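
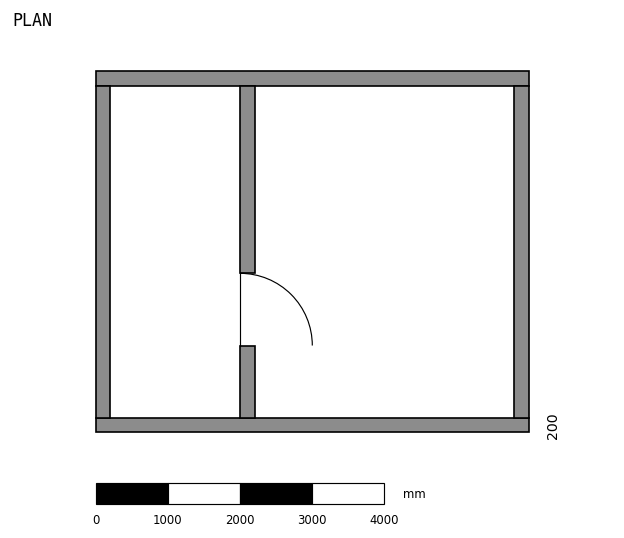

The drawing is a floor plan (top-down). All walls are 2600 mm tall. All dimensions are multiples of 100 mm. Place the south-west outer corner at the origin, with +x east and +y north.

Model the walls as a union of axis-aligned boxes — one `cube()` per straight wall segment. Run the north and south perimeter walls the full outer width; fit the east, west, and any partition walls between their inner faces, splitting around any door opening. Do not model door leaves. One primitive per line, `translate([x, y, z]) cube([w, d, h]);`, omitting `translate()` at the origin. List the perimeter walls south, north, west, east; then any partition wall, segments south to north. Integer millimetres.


cube([6000, 200, 2600]);
translate([0, 4800, 0]) cube([6000, 200, 2600]);
translate([0, 200, 0]) cube([200, 4600, 2600]);
translate([5800, 200, 0]) cube([200, 4600, 2600]);
translate([2000, 200, 0]) cube([200, 1000, 2600]);
translate([2000, 2200, 0]) cube([200, 2600, 2600]);


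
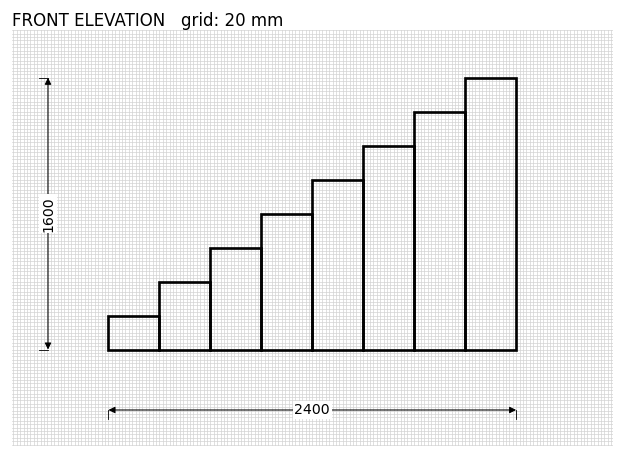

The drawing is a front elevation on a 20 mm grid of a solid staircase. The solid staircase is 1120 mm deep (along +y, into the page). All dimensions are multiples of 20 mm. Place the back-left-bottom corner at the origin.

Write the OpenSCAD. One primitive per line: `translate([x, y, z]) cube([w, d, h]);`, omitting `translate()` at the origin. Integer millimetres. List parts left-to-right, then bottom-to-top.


cube([300, 1120, 200]);
translate([300, 0, 0]) cube([300, 1120, 400]);
translate([600, 0, 0]) cube([300, 1120, 600]);
translate([900, 0, 0]) cube([300, 1120, 800]);
translate([1200, 0, 0]) cube([300, 1120, 1000]);
translate([1500, 0, 0]) cube([300, 1120, 1200]);
translate([1800, 0, 0]) cube([300, 1120, 1400]);
translate([2100, 0, 0]) cube([300, 1120, 1600]);


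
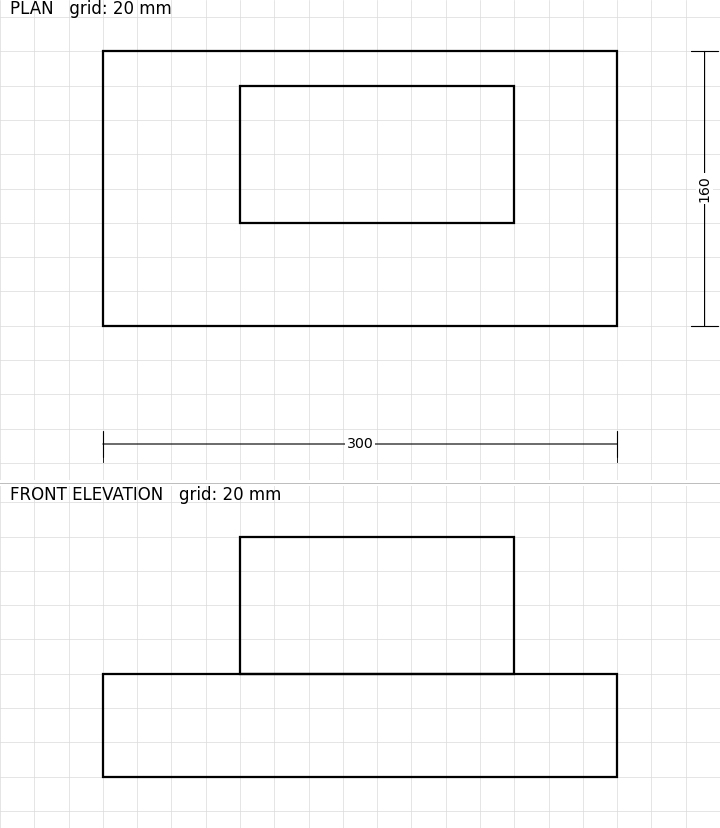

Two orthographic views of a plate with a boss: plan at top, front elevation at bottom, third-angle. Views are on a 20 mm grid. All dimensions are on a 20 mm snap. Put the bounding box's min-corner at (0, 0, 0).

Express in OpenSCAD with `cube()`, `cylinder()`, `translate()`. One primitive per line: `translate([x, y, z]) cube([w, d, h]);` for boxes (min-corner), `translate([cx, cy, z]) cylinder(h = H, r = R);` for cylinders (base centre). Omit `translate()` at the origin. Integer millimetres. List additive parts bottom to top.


cube([300, 160, 60]);
translate([80, 60, 60]) cube([160, 80, 80]);


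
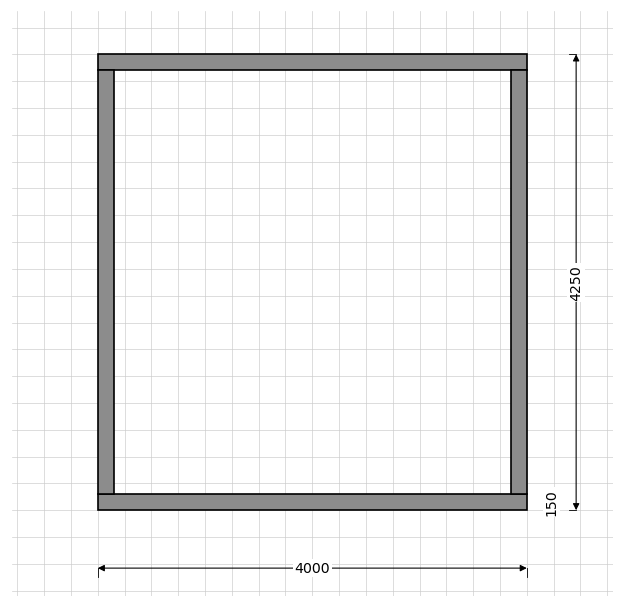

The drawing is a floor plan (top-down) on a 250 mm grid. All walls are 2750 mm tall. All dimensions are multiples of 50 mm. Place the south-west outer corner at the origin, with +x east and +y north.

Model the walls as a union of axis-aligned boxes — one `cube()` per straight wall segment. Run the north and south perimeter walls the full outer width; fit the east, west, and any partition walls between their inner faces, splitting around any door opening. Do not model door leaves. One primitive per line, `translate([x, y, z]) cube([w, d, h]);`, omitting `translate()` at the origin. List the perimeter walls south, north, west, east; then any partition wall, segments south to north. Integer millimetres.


cube([4000, 150, 2750]);
translate([0, 4100, 0]) cube([4000, 150, 2750]);
translate([0, 150, 0]) cube([150, 3950, 2750]);
translate([3850, 150, 0]) cube([150, 3950, 2750]);


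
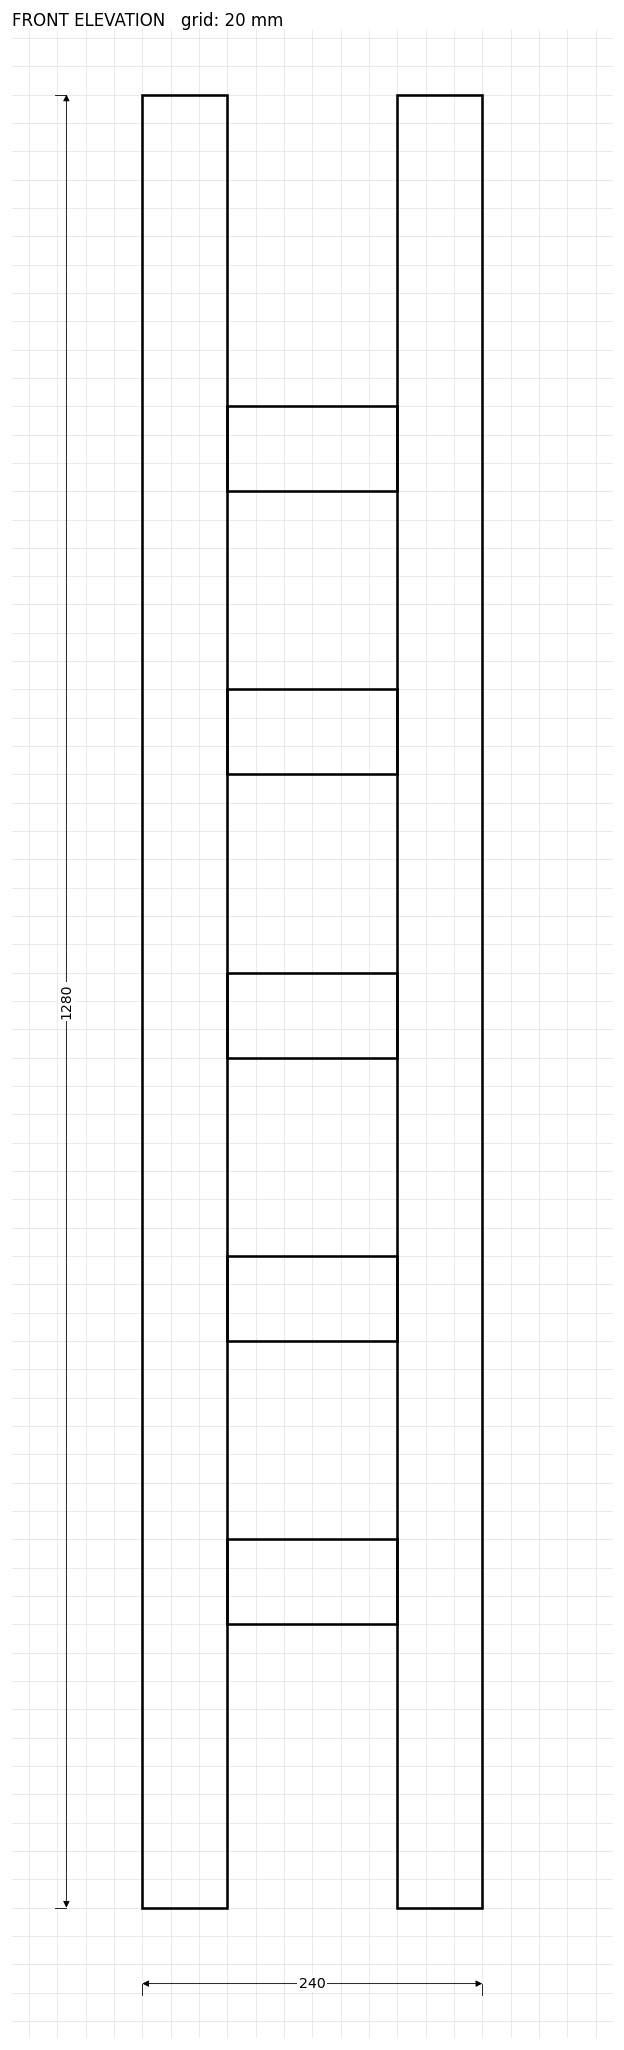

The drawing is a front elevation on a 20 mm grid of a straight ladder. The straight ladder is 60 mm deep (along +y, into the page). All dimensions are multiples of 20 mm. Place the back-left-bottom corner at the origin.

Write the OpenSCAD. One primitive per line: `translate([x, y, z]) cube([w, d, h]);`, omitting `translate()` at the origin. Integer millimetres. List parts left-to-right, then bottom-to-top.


cube([60, 60, 1280]);
translate([60, 0, 200]) cube([120, 60, 60]);
translate([60, 0, 400]) cube([120, 60, 60]);
translate([60, 0, 600]) cube([120, 60, 60]);
translate([60, 0, 800]) cube([120, 60, 60]);
translate([60, 0, 1000]) cube([120, 60, 60]);
translate([180, 0, 0]) cube([60, 60, 1280]);


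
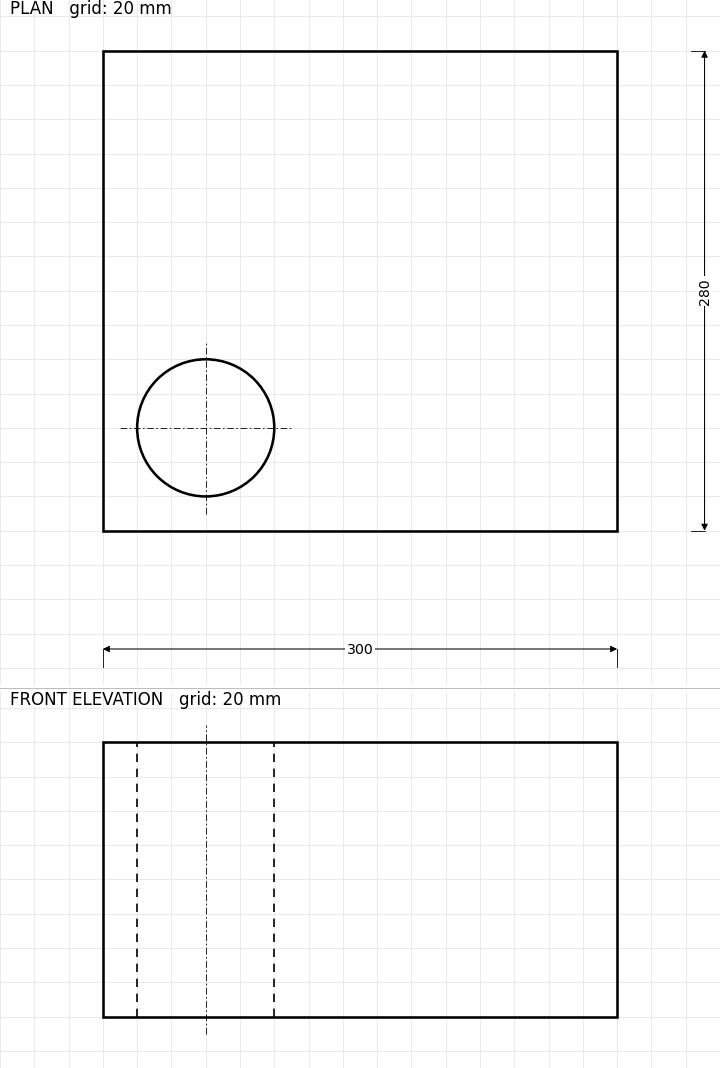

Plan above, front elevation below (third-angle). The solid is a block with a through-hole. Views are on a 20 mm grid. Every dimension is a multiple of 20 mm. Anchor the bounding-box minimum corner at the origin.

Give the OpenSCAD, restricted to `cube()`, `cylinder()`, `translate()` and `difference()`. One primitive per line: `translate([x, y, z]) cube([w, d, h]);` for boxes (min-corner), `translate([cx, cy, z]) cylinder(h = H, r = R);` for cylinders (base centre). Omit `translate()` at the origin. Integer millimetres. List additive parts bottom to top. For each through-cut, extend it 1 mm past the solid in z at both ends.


difference() {
  cube([300, 280, 160]);
  translate([60, 60, -1]) cylinder(h = 162, r = 40);
}


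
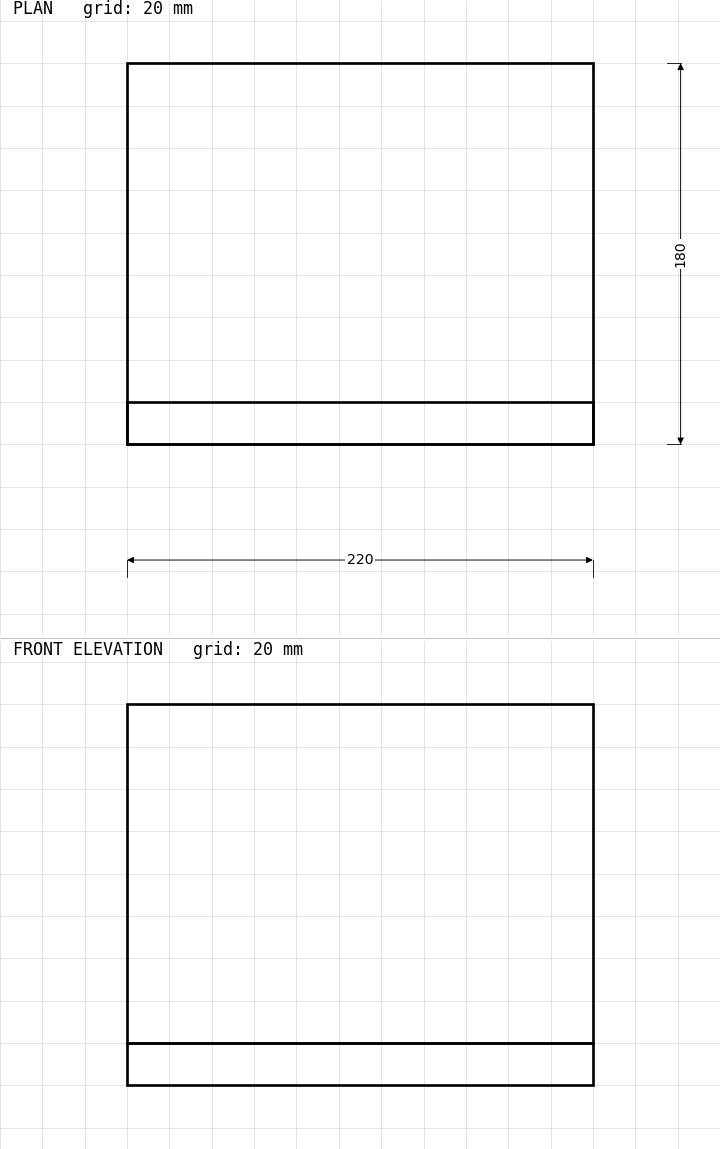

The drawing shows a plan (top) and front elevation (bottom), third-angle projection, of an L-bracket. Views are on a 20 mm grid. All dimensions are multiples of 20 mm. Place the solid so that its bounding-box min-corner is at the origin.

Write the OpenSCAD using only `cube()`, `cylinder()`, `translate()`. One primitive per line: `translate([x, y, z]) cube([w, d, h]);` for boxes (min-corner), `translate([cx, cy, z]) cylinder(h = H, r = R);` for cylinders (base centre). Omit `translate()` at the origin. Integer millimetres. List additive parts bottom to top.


cube([220, 180, 20]);
translate([0, 0, 20]) cube([220, 20, 160]);


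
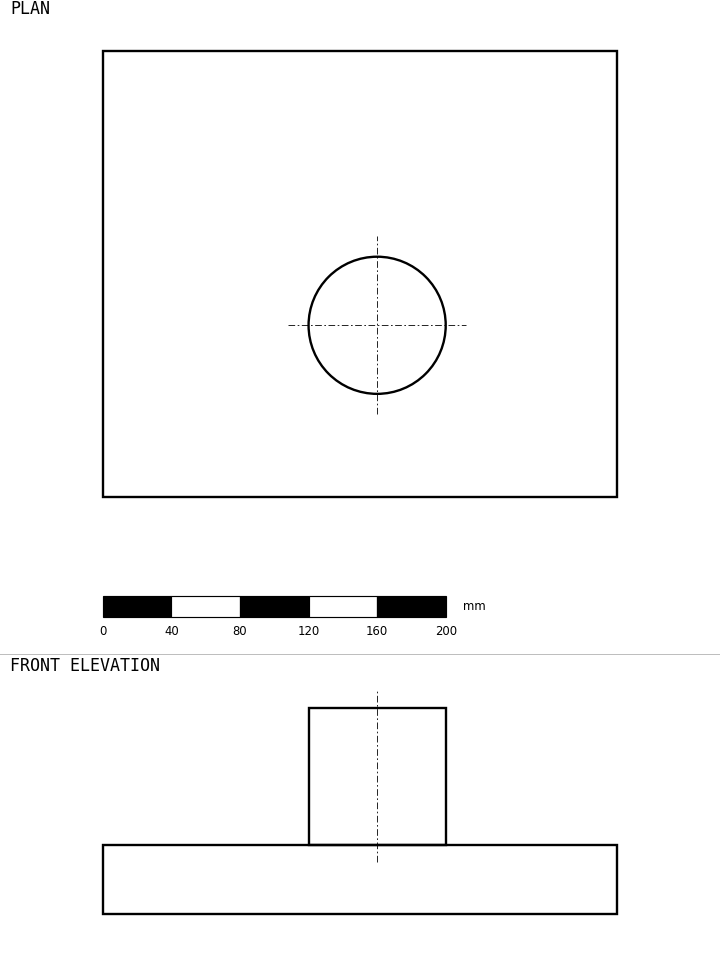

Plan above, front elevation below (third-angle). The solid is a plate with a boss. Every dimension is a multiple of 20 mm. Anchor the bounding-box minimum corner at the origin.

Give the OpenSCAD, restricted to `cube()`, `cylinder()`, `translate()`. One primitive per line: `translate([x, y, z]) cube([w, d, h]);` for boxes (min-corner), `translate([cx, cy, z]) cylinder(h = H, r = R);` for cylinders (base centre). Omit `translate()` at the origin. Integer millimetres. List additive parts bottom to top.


cube([300, 260, 40]);
translate([160, 100, 40]) cylinder(h = 80, r = 40);


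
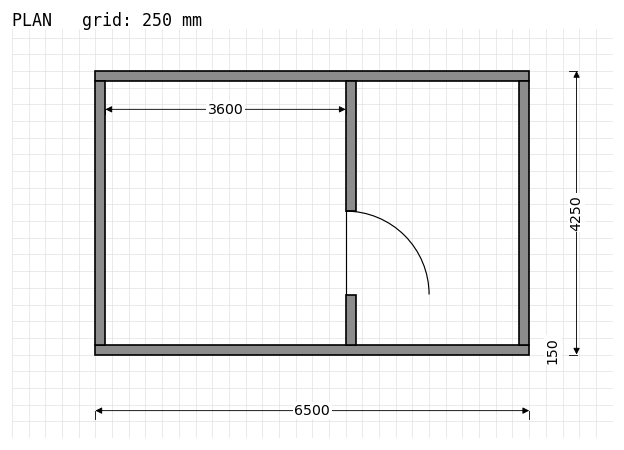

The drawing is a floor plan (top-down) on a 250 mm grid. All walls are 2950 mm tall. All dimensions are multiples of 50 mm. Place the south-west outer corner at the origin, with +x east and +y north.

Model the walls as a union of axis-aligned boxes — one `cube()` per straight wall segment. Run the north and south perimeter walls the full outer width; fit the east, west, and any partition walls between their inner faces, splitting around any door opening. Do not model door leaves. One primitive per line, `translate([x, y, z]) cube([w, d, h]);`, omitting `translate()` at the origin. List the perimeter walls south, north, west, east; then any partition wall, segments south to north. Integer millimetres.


cube([6500, 150, 2950]);
translate([0, 4100, 0]) cube([6500, 150, 2950]);
translate([0, 150, 0]) cube([150, 3950, 2950]);
translate([6350, 150, 0]) cube([150, 3950, 2950]);
translate([3750, 150, 0]) cube([150, 750, 2950]);
translate([3750, 2150, 0]) cube([150, 1950, 2950]);


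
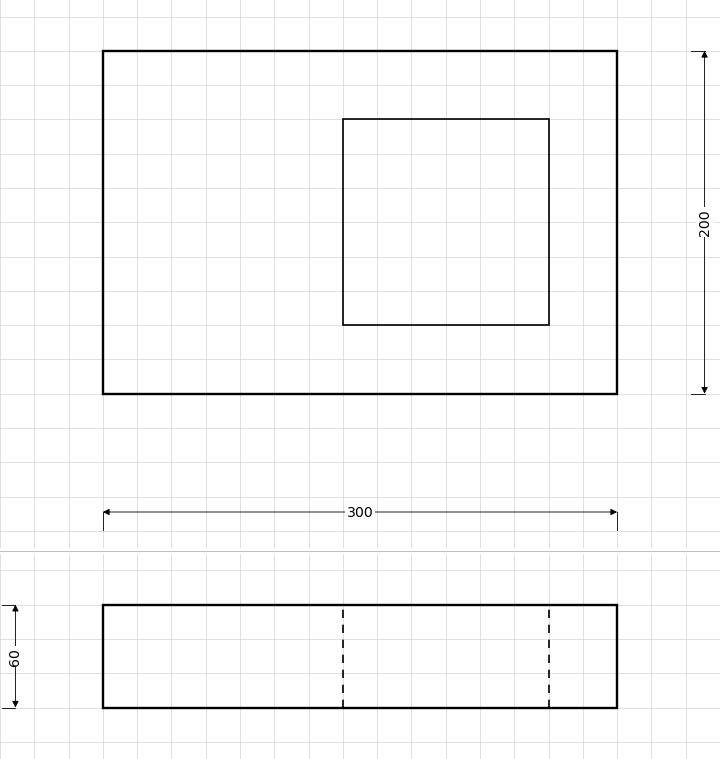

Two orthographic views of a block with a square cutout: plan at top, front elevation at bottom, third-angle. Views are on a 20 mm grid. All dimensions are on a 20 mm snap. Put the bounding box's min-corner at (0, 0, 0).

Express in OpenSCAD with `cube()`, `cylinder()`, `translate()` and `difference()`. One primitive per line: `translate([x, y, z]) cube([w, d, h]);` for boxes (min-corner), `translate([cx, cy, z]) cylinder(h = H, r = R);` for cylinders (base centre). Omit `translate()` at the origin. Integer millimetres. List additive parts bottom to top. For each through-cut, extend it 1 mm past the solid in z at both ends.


difference() {
  cube([300, 200, 60]);
  translate([140, 40, -1]) cube([120, 120, 62]);
}


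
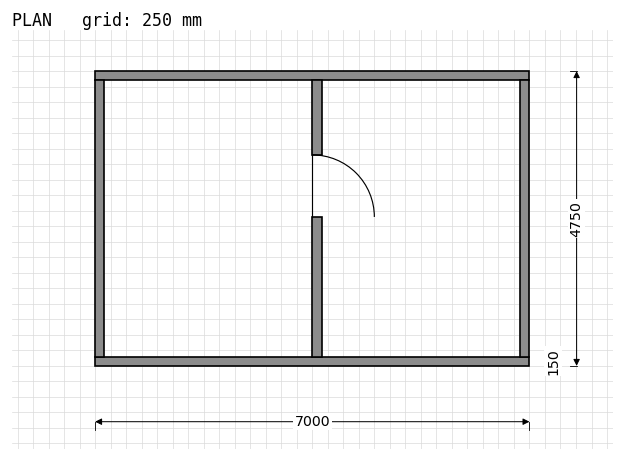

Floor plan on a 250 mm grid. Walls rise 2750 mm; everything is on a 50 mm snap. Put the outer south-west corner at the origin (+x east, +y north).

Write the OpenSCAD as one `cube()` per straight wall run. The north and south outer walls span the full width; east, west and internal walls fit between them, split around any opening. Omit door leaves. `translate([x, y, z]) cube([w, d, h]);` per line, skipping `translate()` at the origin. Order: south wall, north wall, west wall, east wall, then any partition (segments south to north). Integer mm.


cube([7000, 150, 2750]);
translate([0, 4600, 0]) cube([7000, 150, 2750]);
translate([0, 150, 0]) cube([150, 4450, 2750]);
translate([6850, 150, 0]) cube([150, 4450, 2750]);
translate([3500, 150, 0]) cube([150, 2250, 2750]);
translate([3500, 3400, 0]) cube([150, 1200, 2750]);


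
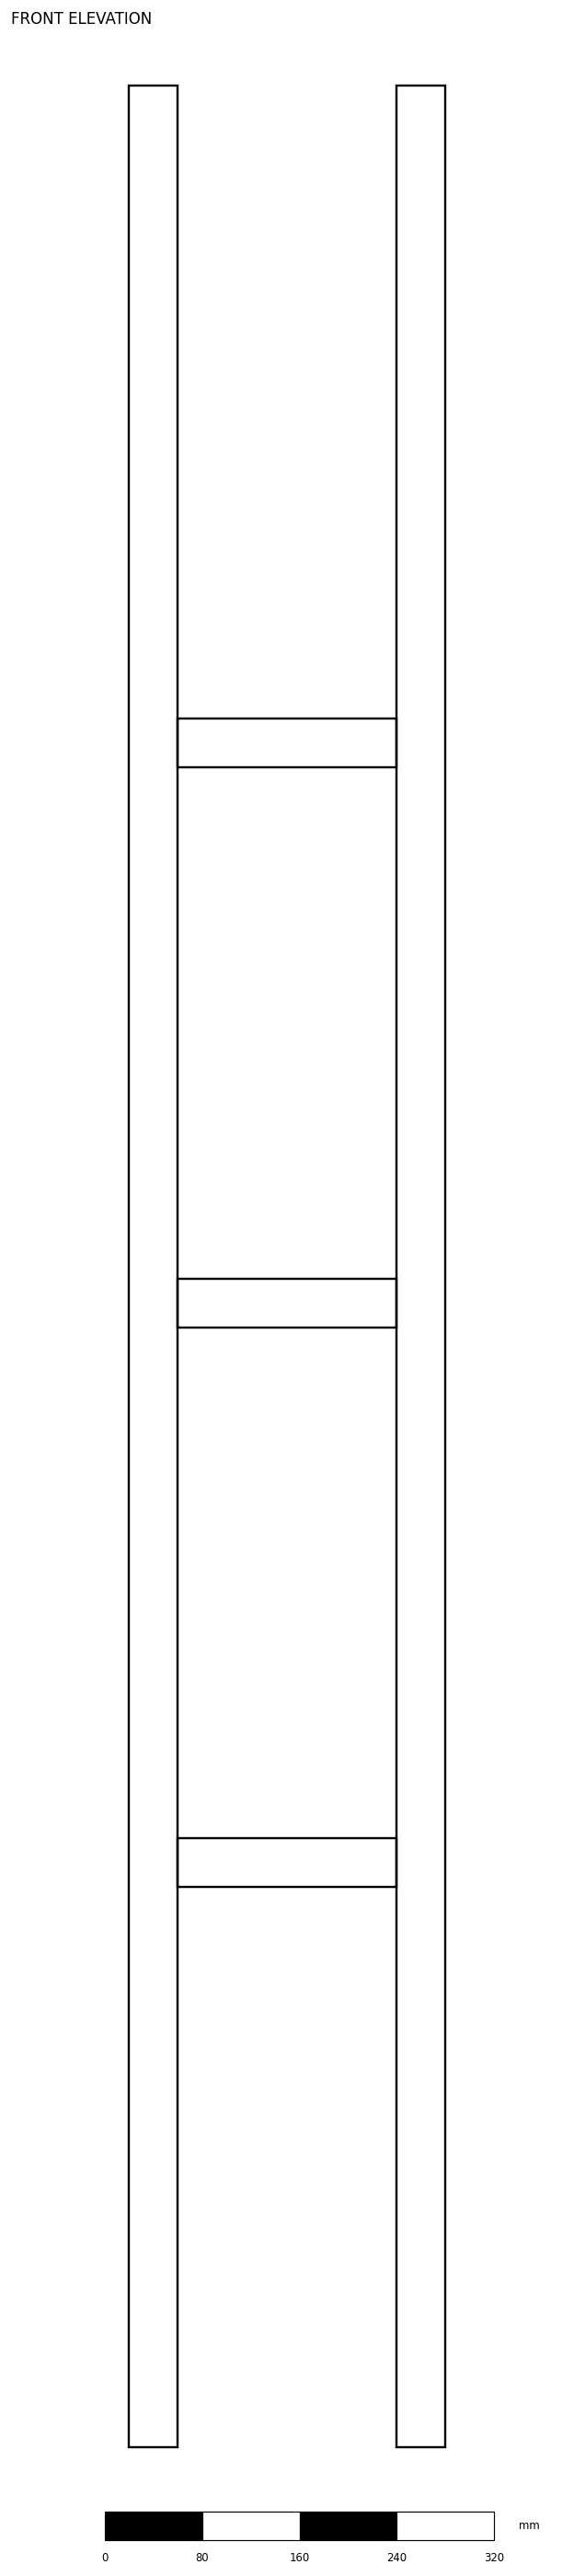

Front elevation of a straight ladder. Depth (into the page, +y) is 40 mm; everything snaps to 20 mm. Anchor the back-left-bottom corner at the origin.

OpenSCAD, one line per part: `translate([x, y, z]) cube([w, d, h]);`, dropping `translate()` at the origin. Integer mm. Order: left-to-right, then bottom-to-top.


cube([40, 40, 1940]);
translate([40, 0, 460]) cube([180, 40, 40]);
translate([40, 0, 920]) cube([180, 40, 40]);
translate([40, 0, 1380]) cube([180, 40, 40]);
translate([220, 0, 0]) cube([40, 40, 1940]);


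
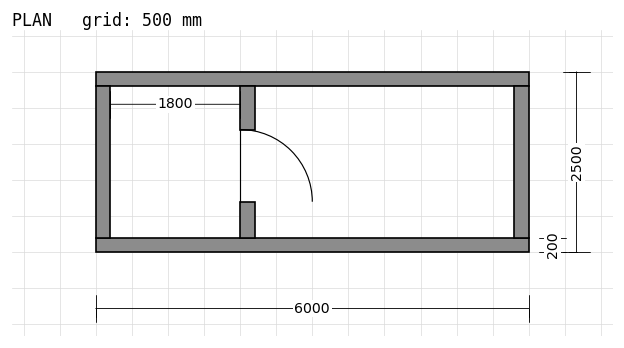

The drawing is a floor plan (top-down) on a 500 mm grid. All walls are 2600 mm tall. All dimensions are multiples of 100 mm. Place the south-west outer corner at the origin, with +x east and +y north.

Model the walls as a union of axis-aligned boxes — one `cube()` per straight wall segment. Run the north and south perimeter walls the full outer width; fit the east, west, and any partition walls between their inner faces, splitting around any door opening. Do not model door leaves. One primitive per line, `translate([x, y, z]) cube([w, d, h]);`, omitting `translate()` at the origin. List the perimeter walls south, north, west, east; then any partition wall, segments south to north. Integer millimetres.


cube([6000, 200, 2600]);
translate([0, 2300, 0]) cube([6000, 200, 2600]);
translate([0, 200, 0]) cube([200, 2100, 2600]);
translate([5800, 200, 0]) cube([200, 2100, 2600]);
translate([2000, 200, 0]) cube([200, 500, 2600]);
translate([2000, 1700, 0]) cube([200, 600, 2600]);


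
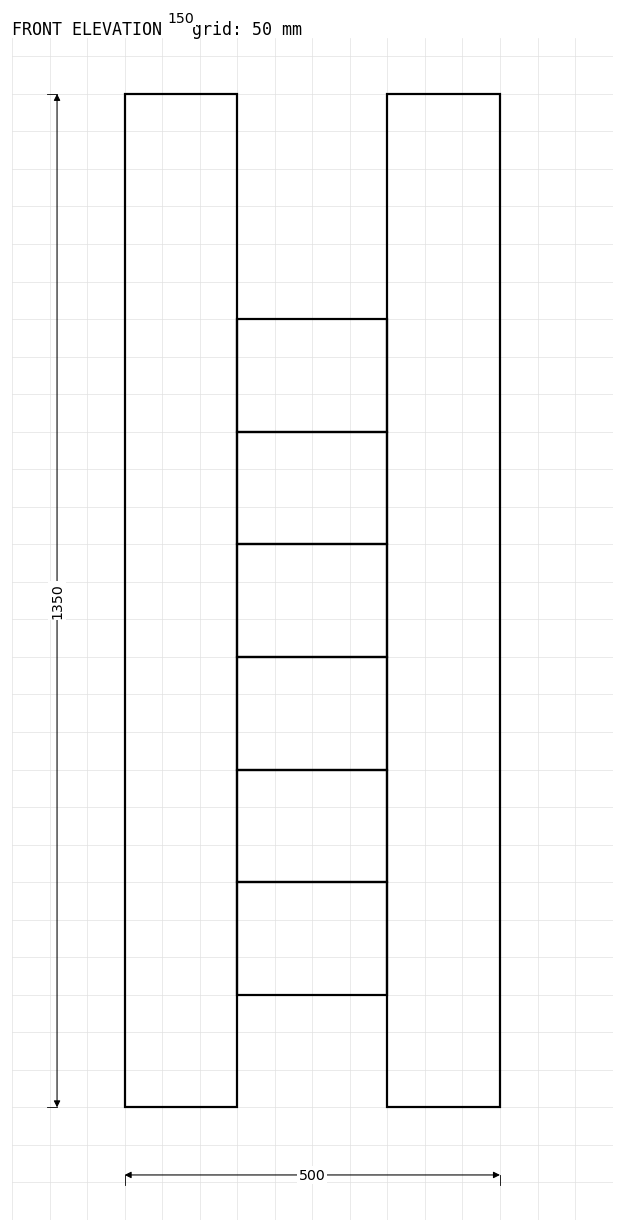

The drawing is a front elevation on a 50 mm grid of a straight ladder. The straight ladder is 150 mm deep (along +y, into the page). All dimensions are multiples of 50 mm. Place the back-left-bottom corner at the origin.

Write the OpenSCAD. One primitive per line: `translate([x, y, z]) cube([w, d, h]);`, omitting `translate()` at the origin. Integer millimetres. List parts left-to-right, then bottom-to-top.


cube([150, 150, 1350]);
translate([150, 0, 150]) cube([200, 150, 150]);
translate([150, 0, 300]) cube([200, 150, 150]);
translate([150, 0, 450]) cube([200, 150, 150]);
translate([150, 0, 600]) cube([200, 150, 150]);
translate([150, 0, 750]) cube([200, 150, 150]);
translate([150, 0, 900]) cube([200, 150, 150]);
translate([350, 0, 0]) cube([150, 150, 1350]);


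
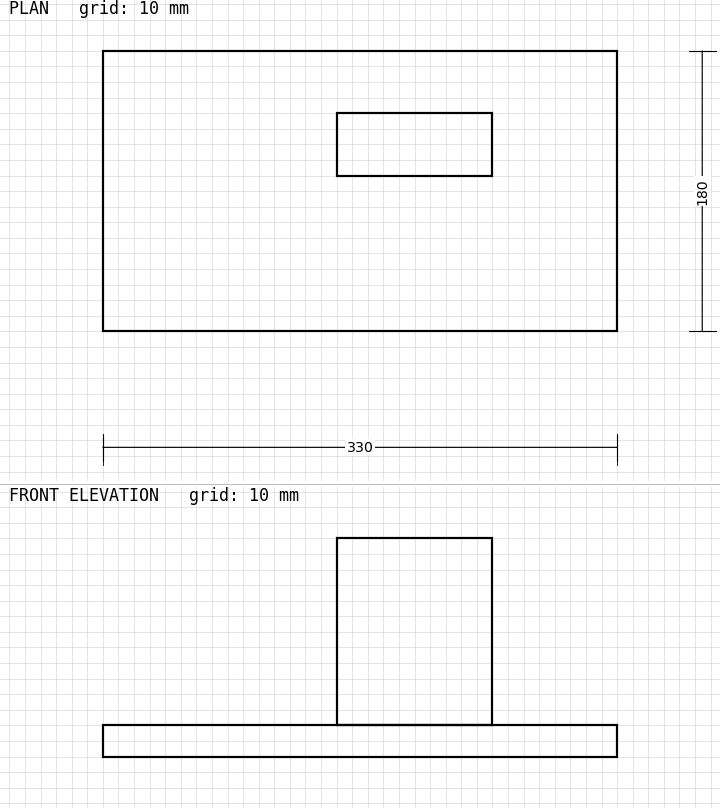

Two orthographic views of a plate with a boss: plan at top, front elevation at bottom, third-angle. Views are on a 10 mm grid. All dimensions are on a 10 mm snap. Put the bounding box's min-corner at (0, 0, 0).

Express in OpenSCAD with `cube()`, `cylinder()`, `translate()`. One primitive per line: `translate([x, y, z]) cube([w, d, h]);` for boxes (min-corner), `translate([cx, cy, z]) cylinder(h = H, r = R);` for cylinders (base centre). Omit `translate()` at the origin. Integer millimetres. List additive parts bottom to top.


cube([330, 180, 20]);
translate([150, 100, 20]) cube([100, 40, 120]);


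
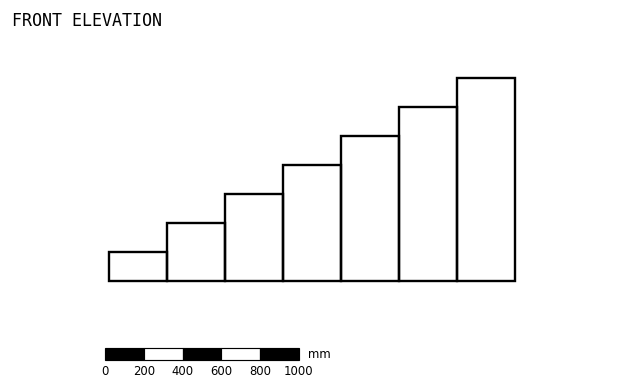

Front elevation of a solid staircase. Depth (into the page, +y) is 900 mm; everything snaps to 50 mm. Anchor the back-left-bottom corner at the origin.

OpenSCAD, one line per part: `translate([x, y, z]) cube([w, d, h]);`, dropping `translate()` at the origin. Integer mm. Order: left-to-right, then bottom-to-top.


cube([300, 900, 150]);
translate([300, 0, 0]) cube([300, 900, 300]);
translate([600, 0, 0]) cube([300, 900, 450]);
translate([900, 0, 0]) cube([300, 900, 600]);
translate([1200, 0, 0]) cube([300, 900, 750]);
translate([1500, 0, 0]) cube([300, 900, 900]);
translate([1800, 0, 0]) cube([300, 900, 1050]);


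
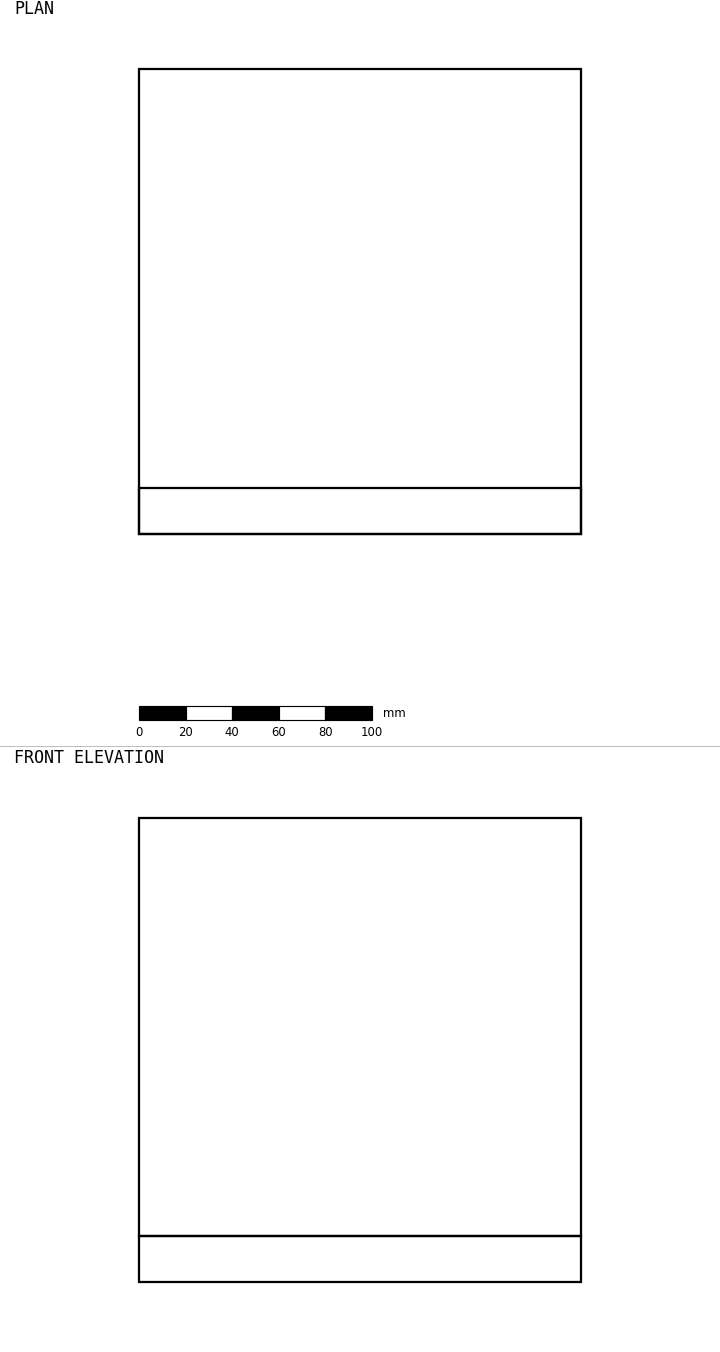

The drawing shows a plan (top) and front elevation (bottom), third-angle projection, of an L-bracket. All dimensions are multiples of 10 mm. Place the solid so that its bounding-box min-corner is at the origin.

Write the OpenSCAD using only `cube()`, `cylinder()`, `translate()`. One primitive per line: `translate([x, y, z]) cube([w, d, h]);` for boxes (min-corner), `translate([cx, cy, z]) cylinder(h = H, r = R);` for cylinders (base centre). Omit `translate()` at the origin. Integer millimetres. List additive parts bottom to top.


cube([190, 200, 20]);
translate([0, 0, 20]) cube([190, 20, 180]);


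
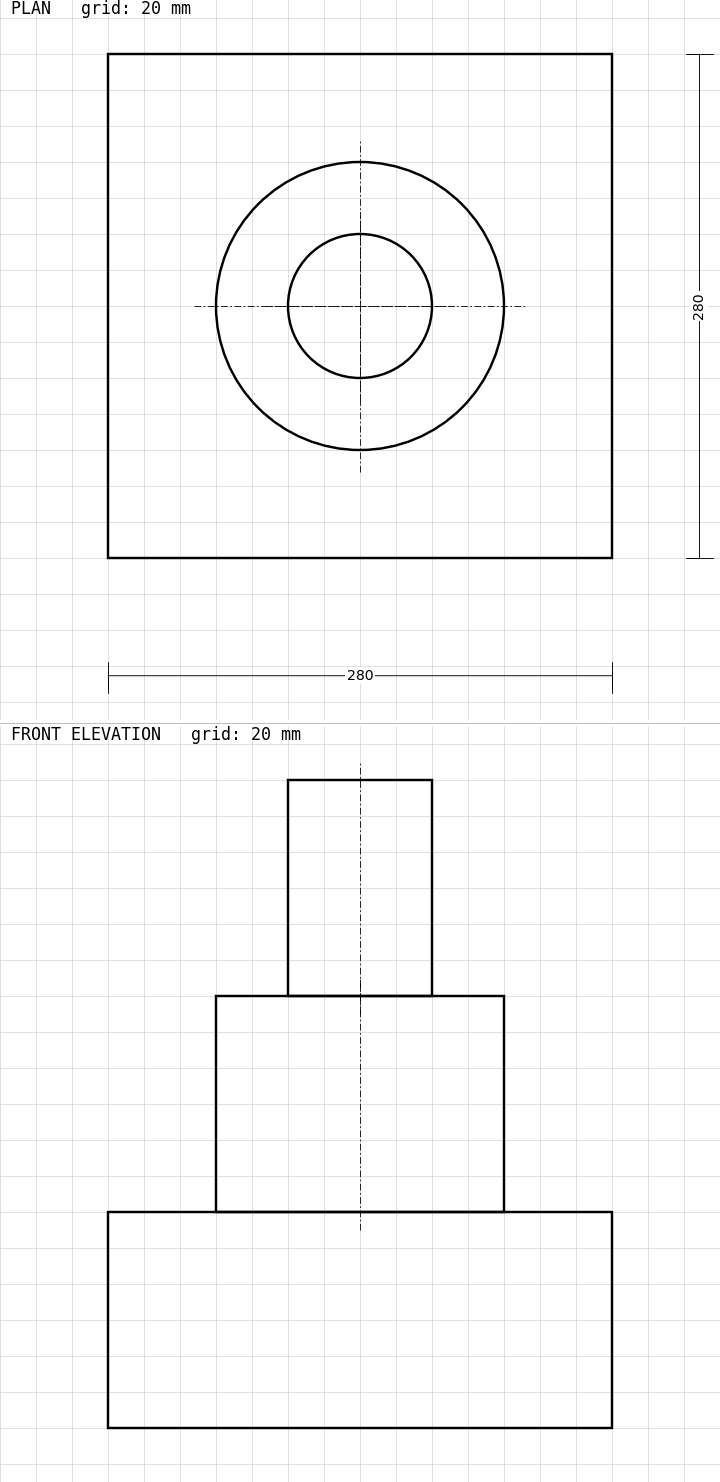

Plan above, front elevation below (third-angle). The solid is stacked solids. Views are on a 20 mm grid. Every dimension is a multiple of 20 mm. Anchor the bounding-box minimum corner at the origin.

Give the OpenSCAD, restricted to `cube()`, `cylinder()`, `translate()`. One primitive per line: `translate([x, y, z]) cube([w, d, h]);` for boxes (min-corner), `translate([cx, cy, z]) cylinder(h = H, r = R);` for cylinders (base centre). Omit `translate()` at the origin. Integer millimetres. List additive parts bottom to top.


cube([280, 280, 120]);
translate([140, 140, 120]) cylinder(h = 120, r = 80);
translate([140, 140, 240]) cylinder(h = 120, r = 40);


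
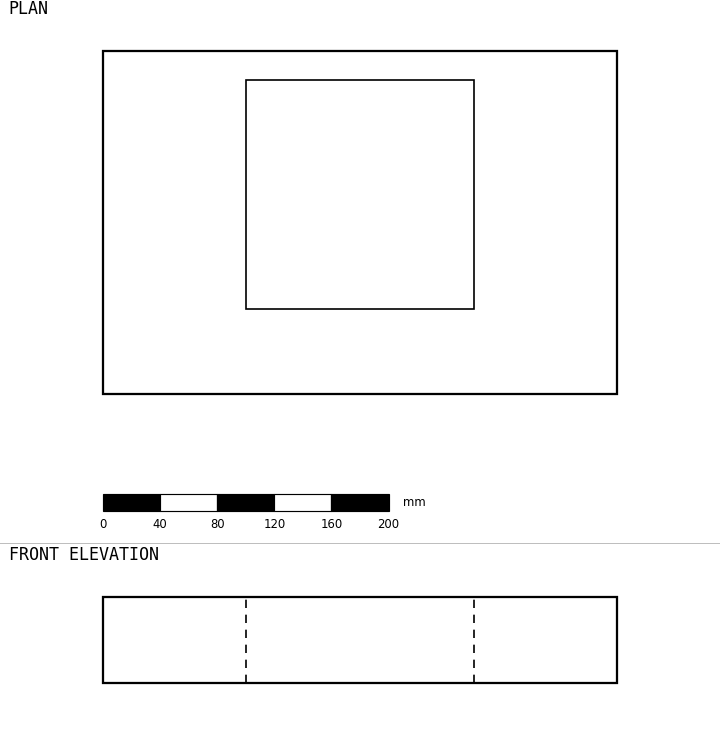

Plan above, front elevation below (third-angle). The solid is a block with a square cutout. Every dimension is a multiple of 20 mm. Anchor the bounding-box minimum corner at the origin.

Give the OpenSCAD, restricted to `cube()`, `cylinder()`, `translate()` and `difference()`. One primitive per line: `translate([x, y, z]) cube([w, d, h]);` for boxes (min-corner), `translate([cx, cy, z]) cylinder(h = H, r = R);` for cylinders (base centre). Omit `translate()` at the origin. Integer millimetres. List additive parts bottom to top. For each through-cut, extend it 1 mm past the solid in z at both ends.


difference() {
  cube([360, 240, 60]);
  translate([100, 60, -1]) cube([160, 160, 62]);
}


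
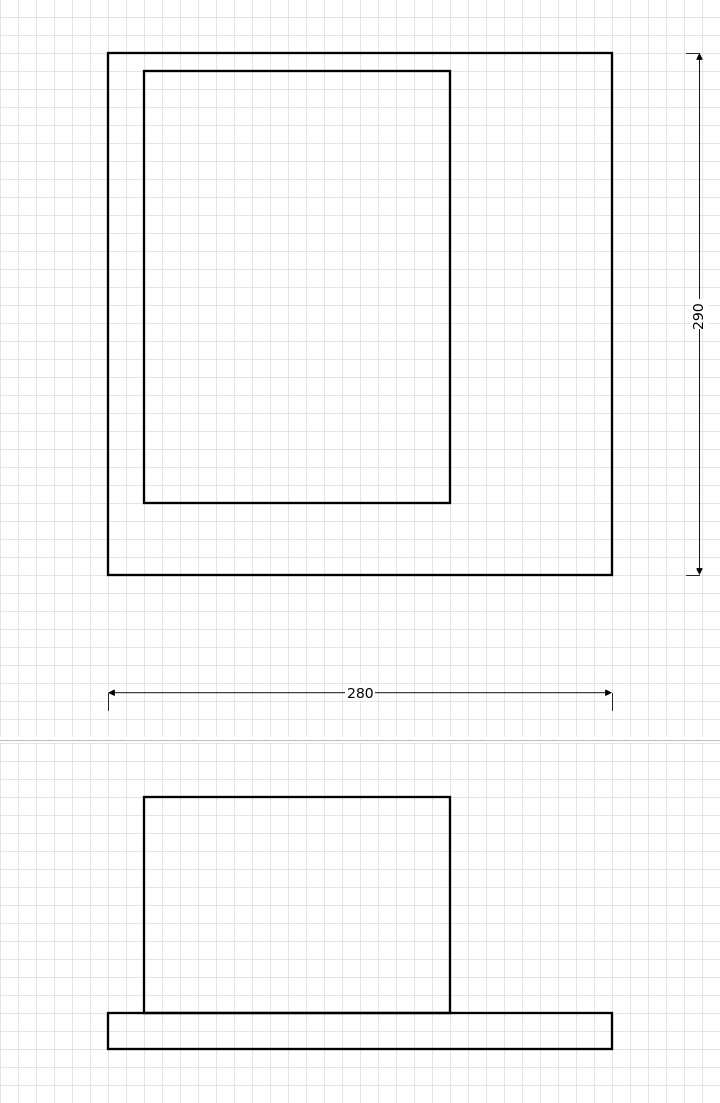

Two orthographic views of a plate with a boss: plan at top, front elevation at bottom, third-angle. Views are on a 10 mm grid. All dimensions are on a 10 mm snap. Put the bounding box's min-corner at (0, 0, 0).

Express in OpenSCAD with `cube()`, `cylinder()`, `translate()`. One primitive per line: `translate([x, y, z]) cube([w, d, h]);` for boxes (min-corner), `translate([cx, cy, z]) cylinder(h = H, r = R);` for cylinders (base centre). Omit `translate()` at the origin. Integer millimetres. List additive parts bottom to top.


cube([280, 290, 20]);
translate([20, 40, 20]) cube([170, 240, 120]);


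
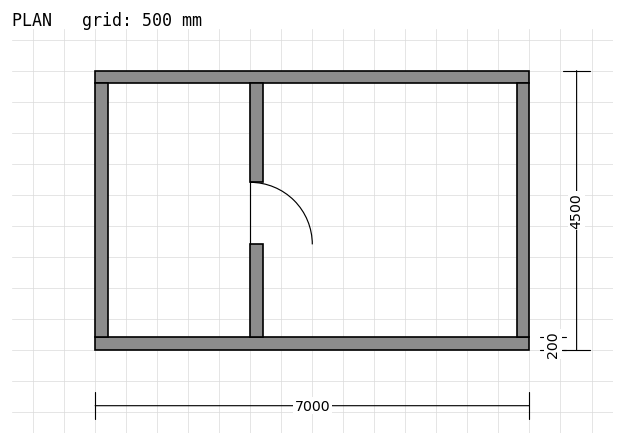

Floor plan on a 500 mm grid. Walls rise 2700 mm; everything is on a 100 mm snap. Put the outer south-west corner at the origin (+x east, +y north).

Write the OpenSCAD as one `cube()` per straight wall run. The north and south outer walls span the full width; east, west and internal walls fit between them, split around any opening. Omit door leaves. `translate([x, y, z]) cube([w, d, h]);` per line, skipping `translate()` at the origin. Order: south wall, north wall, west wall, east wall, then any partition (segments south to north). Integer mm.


cube([7000, 200, 2700]);
translate([0, 4300, 0]) cube([7000, 200, 2700]);
translate([0, 200, 0]) cube([200, 4100, 2700]);
translate([6800, 200, 0]) cube([200, 4100, 2700]);
translate([2500, 200, 0]) cube([200, 1500, 2700]);
translate([2500, 2700, 0]) cube([200, 1600, 2700]);


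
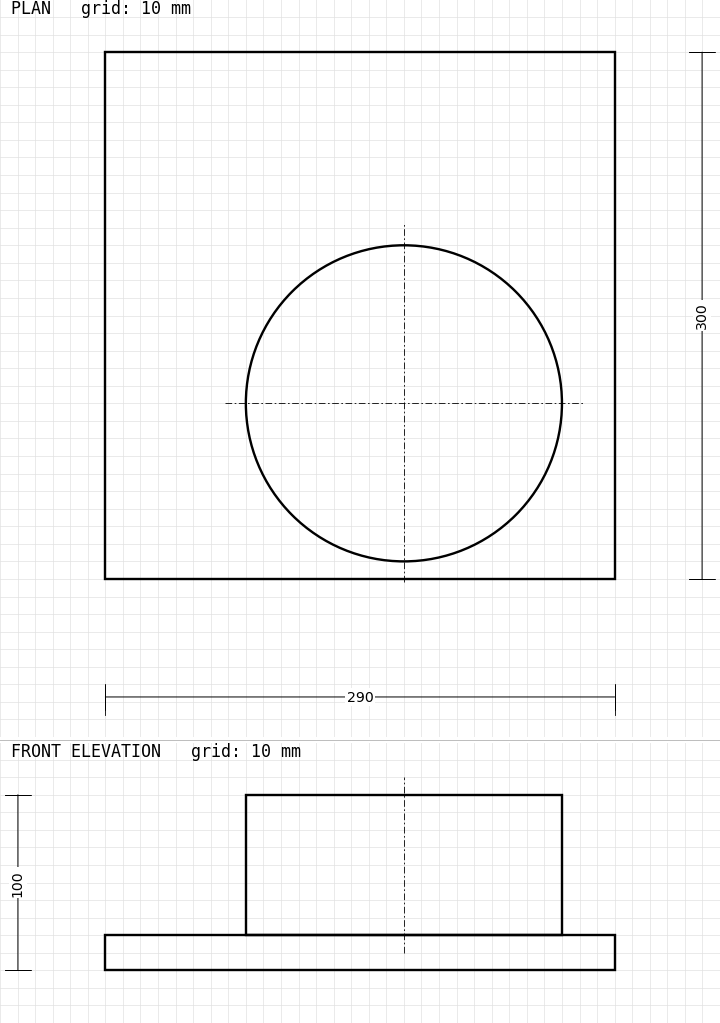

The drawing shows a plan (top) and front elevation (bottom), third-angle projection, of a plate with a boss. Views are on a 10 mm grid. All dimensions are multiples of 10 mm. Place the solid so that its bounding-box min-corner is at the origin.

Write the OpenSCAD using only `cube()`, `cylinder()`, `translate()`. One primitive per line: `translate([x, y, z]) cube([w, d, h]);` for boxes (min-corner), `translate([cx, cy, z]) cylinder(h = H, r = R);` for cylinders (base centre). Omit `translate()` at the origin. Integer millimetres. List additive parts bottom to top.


cube([290, 300, 20]);
translate([170, 100, 20]) cylinder(h = 80, r = 90);


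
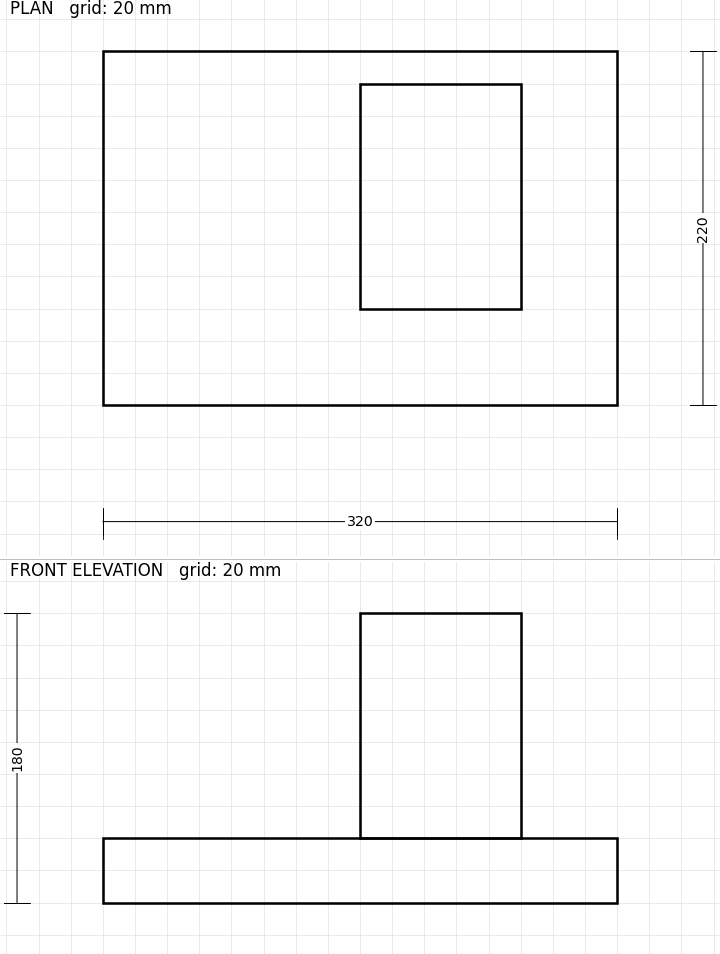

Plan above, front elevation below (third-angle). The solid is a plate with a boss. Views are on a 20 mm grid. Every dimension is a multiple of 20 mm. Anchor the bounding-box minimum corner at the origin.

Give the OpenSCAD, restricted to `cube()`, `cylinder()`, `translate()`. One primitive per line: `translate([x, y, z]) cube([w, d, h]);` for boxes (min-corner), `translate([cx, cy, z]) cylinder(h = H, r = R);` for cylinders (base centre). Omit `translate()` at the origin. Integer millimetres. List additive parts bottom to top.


cube([320, 220, 40]);
translate([160, 60, 40]) cube([100, 140, 140]);


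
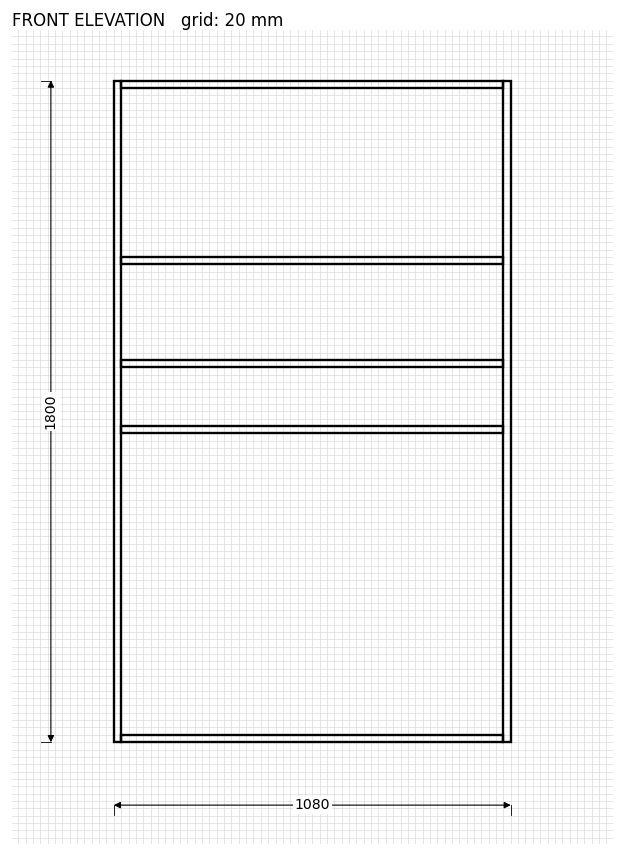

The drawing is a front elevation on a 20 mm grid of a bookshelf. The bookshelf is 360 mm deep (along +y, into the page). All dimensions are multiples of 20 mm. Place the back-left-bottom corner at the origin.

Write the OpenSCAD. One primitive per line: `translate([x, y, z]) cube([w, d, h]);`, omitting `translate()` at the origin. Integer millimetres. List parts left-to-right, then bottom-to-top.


cube([20, 360, 1800]);
translate([20, 0, 0]) cube([1040, 360, 20]);
translate([20, 0, 840]) cube([1040, 360, 20]);
translate([20, 0, 1020]) cube([1040, 360, 20]);
translate([20, 0, 1300]) cube([1040, 360, 20]);
translate([20, 0, 1780]) cube([1040, 360, 20]);
translate([1060, 0, 0]) cube([20, 360, 1800]);


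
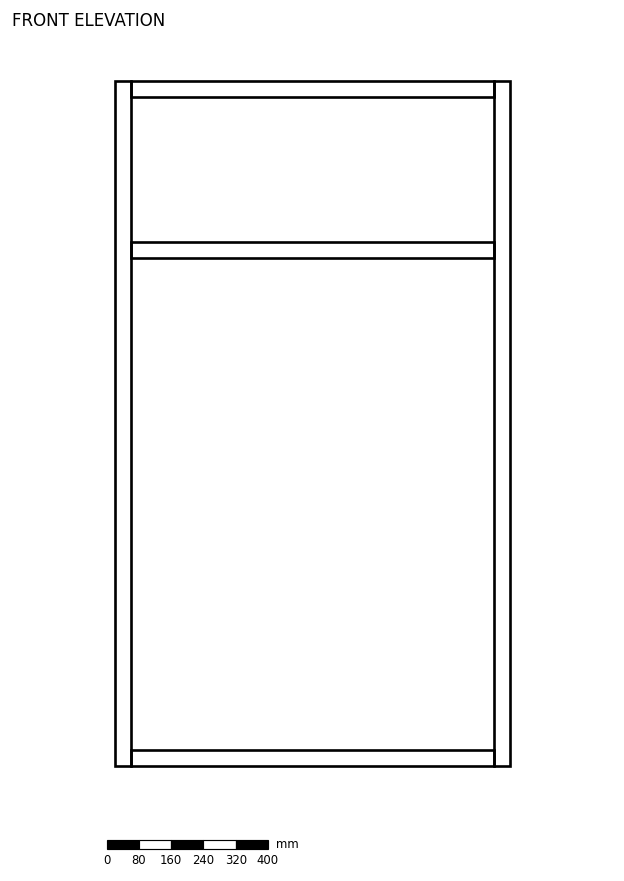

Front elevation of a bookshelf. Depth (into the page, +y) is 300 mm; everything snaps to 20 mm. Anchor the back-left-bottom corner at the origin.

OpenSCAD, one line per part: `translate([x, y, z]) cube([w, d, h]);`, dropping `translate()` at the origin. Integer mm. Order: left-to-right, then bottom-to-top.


cube([40, 300, 1700]);
translate([40, 0, 0]) cube([900, 300, 40]);
translate([40, 0, 1260]) cube([900, 300, 40]);
translate([40, 0, 1660]) cube([900, 300, 40]);
translate([940, 0, 0]) cube([40, 300, 1700]);


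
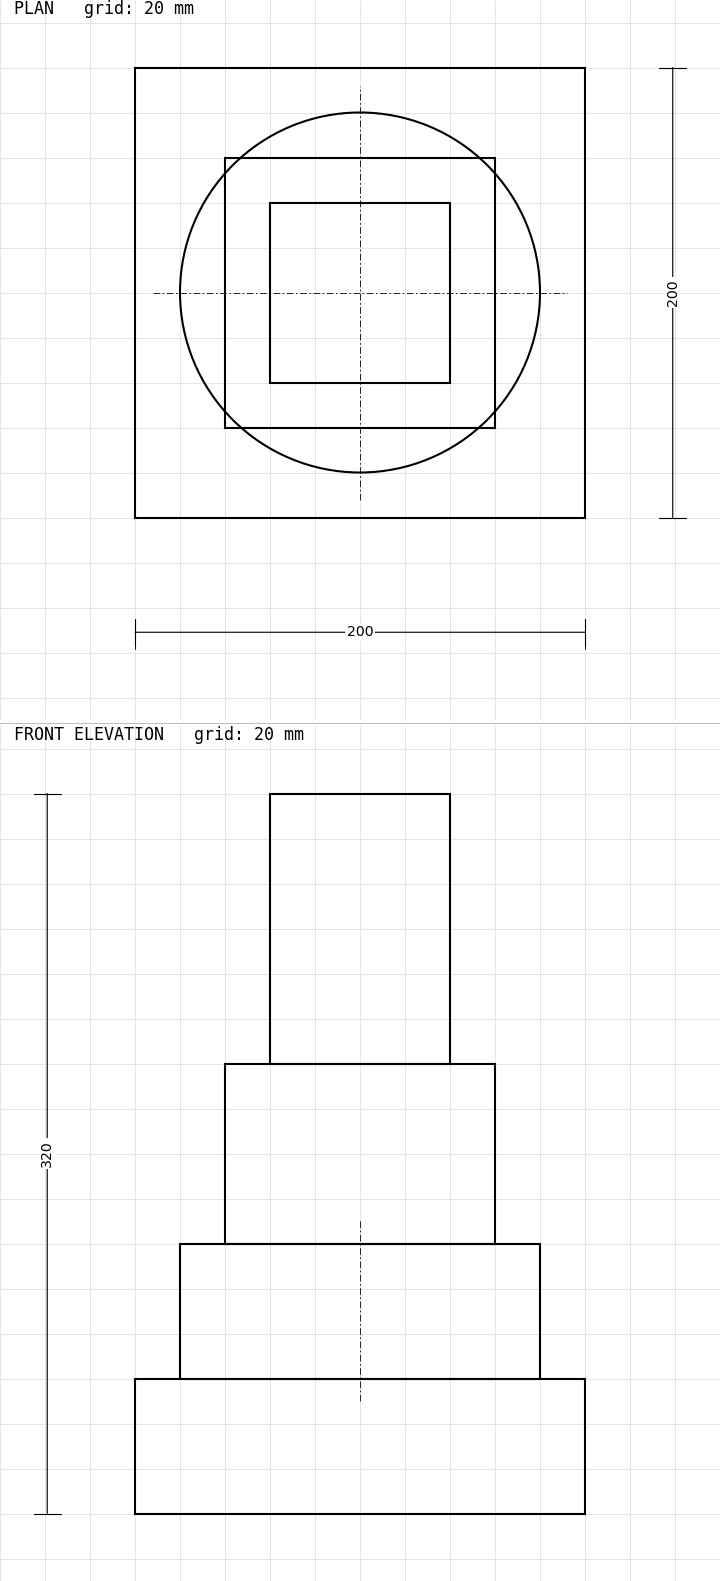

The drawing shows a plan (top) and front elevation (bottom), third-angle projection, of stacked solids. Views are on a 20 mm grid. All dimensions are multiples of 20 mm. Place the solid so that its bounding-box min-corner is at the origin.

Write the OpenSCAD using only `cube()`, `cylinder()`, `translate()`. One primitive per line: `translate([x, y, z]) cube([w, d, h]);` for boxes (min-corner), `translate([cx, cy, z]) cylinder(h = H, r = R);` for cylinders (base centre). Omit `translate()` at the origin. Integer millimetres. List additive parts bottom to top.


cube([200, 200, 60]);
translate([100, 100, 60]) cylinder(h = 60, r = 80);
translate([40, 40, 120]) cube([120, 120, 80]);
translate([60, 60, 200]) cube([80, 80, 120]);


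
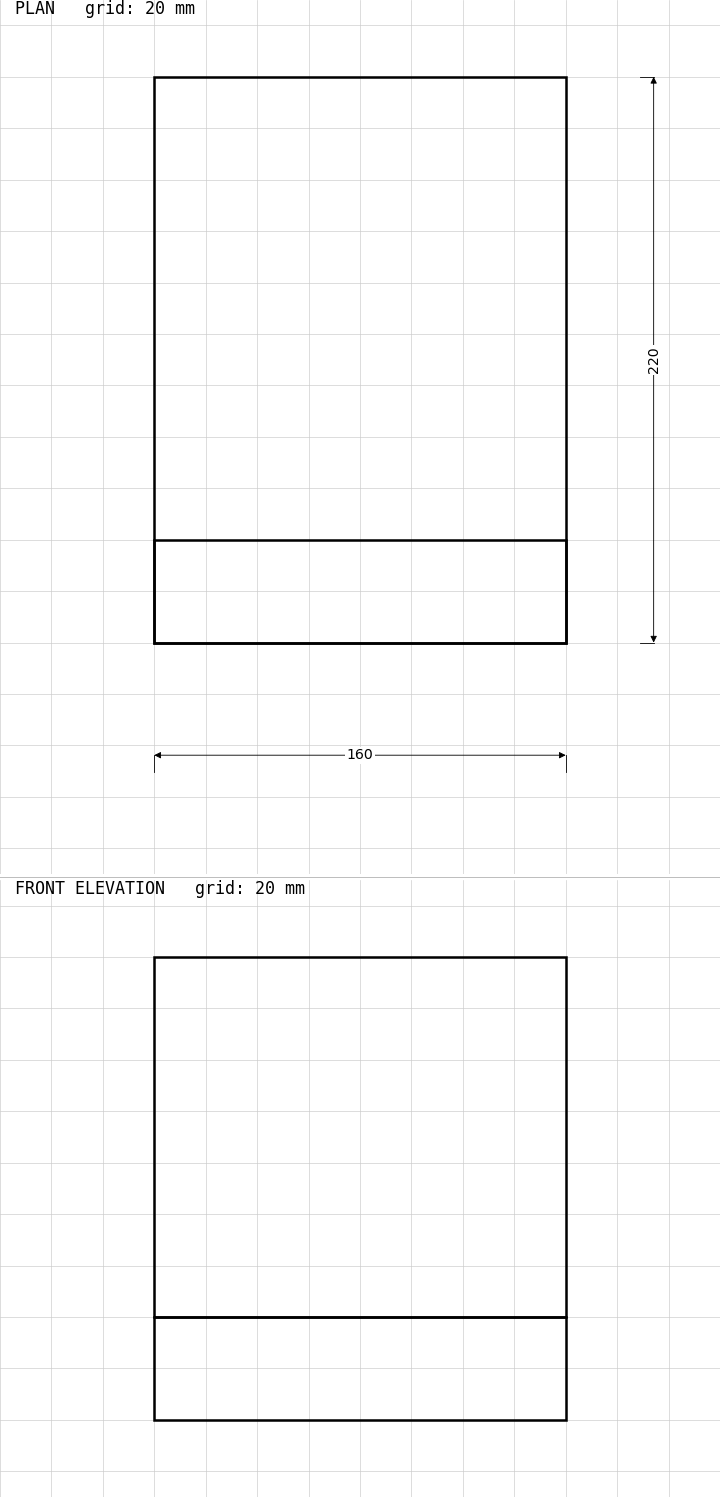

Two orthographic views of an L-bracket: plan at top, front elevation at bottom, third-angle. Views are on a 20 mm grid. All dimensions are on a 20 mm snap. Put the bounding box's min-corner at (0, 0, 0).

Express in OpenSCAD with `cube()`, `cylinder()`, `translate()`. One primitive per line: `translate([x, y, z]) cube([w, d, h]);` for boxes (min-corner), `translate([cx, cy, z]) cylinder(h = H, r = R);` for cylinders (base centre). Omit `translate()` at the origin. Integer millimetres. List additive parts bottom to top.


cube([160, 220, 40]);
translate([0, 0, 40]) cube([160, 40, 140]);


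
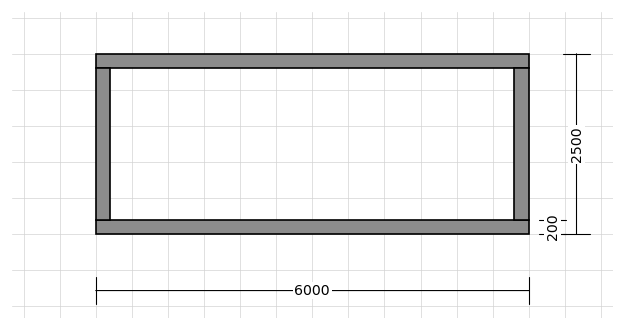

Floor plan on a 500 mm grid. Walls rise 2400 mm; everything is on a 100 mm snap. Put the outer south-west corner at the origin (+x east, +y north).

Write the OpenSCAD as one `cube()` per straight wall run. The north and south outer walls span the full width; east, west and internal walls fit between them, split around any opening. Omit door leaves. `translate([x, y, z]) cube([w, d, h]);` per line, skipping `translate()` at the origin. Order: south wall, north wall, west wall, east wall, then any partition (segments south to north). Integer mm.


cube([6000, 200, 2400]);
translate([0, 2300, 0]) cube([6000, 200, 2400]);
translate([0, 200, 0]) cube([200, 2100, 2400]);
translate([5800, 200, 0]) cube([200, 2100, 2400]);


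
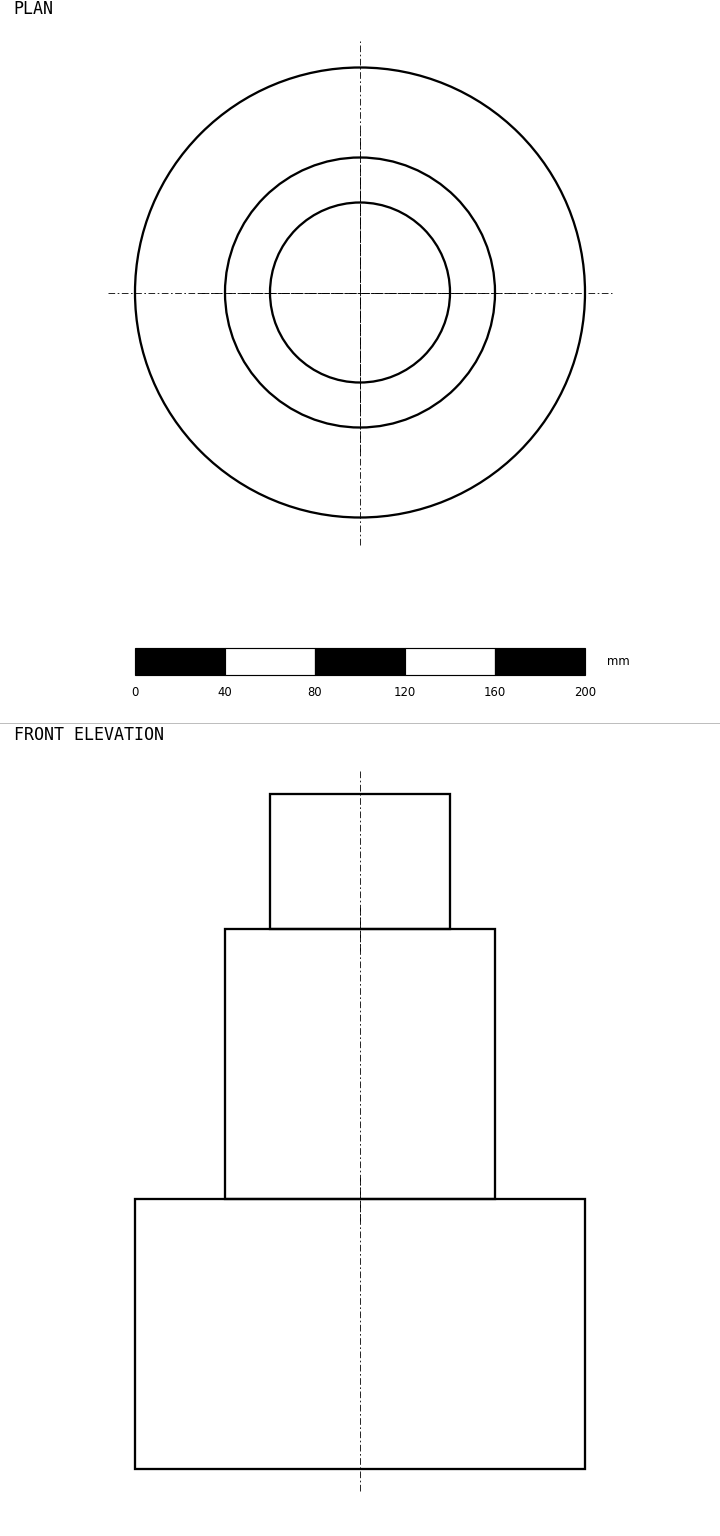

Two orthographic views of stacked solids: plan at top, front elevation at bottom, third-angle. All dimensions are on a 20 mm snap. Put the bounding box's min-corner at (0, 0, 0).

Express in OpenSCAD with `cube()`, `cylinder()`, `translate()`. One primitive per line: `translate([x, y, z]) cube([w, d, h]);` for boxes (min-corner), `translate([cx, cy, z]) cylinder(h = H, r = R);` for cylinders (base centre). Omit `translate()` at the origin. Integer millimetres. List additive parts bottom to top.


translate([100, 100, 0]) cylinder(h = 120, r = 100);
translate([100, 100, 120]) cylinder(h = 120, r = 60);
translate([100, 100, 240]) cylinder(h = 60, r = 40);


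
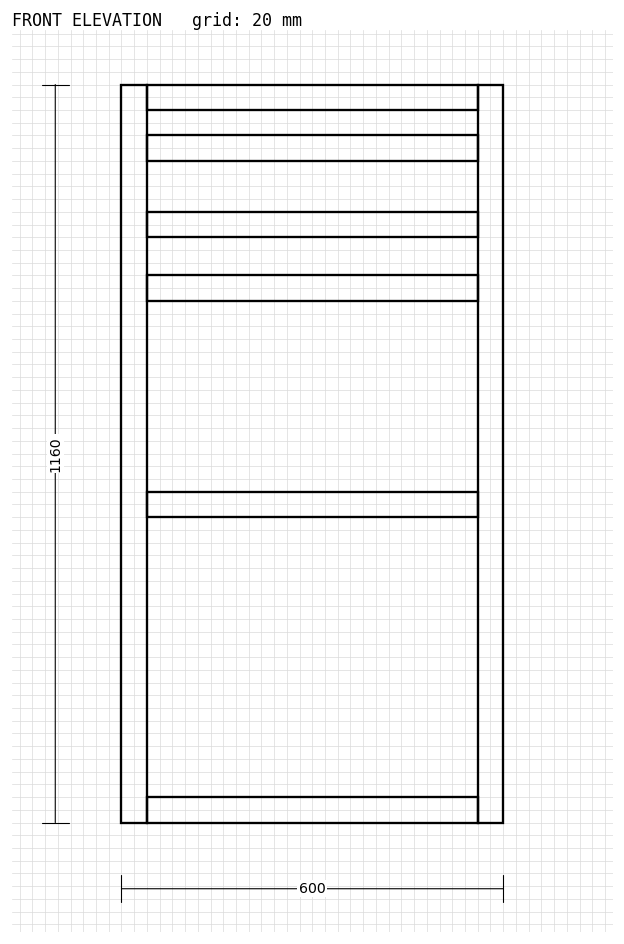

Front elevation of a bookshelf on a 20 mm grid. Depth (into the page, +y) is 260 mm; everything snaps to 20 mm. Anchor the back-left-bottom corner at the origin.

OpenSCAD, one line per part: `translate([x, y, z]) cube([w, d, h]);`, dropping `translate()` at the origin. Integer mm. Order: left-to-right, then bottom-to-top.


cube([40, 260, 1160]);
translate([40, 0, 0]) cube([520, 260, 40]);
translate([40, 0, 480]) cube([520, 260, 40]);
translate([40, 0, 820]) cube([520, 260, 40]);
translate([40, 0, 920]) cube([520, 260, 40]);
translate([40, 0, 1040]) cube([520, 260, 40]);
translate([40, 0, 1120]) cube([520, 260, 40]);
translate([560, 0, 0]) cube([40, 260, 1160]);


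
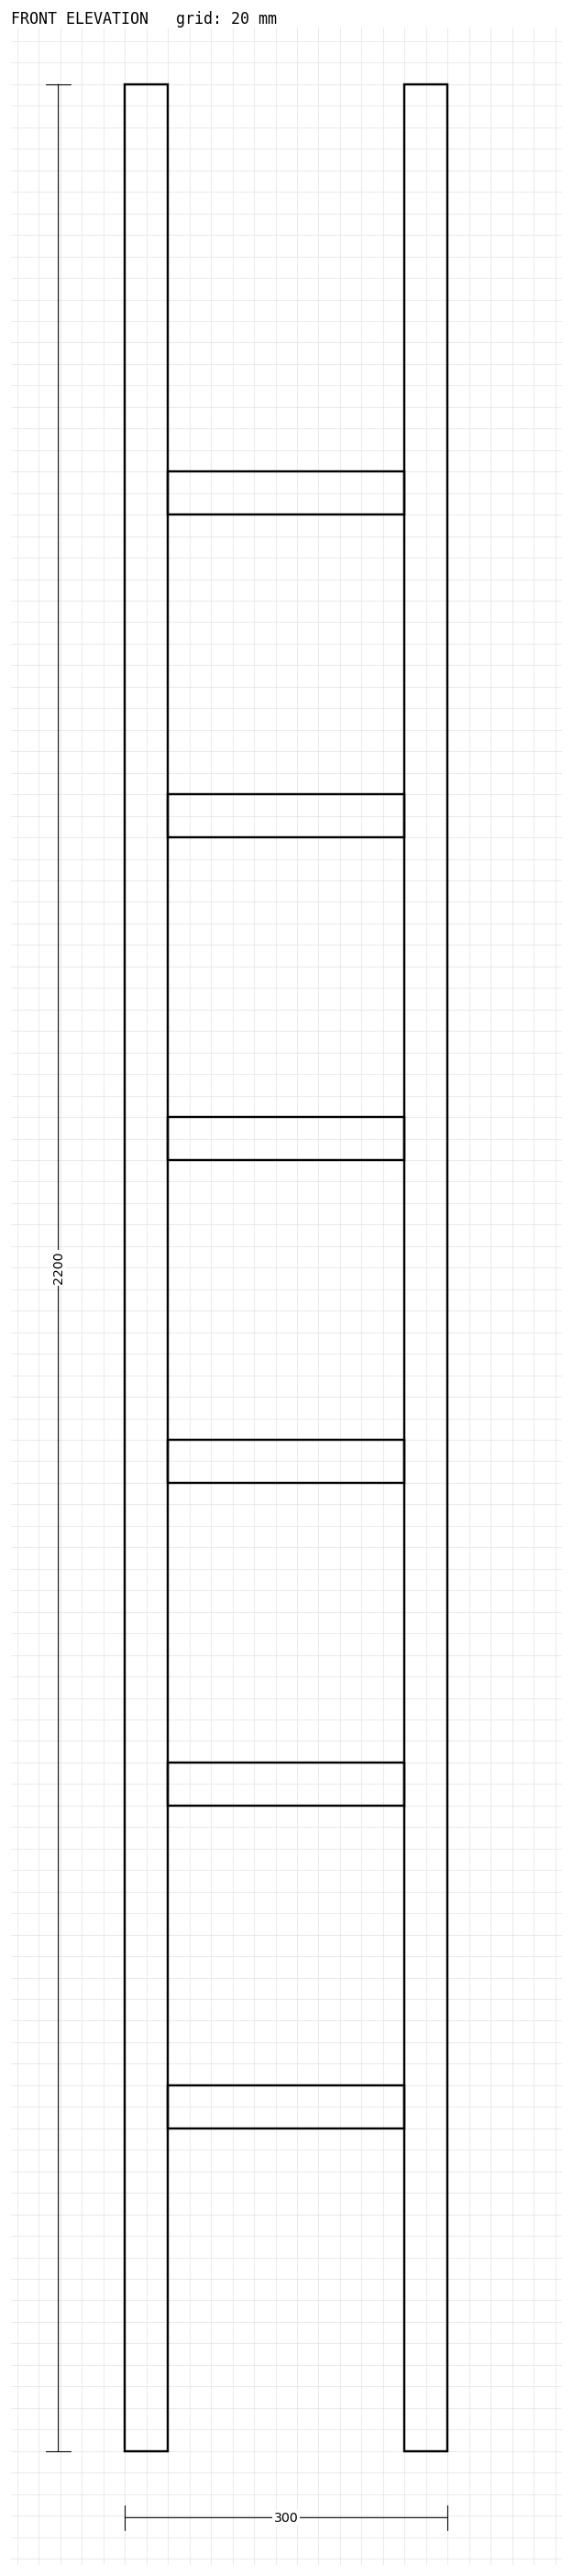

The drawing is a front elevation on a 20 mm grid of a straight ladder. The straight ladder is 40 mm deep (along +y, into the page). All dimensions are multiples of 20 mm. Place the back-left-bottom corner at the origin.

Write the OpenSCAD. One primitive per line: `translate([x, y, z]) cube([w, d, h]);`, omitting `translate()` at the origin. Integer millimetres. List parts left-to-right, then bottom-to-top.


cube([40, 40, 2200]);
translate([40, 0, 300]) cube([220, 40, 40]);
translate([40, 0, 600]) cube([220, 40, 40]);
translate([40, 0, 900]) cube([220, 40, 40]);
translate([40, 0, 1200]) cube([220, 40, 40]);
translate([40, 0, 1500]) cube([220, 40, 40]);
translate([40, 0, 1800]) cube([220, 40, 40]);
translate([260, 0, 0]) cube([40, 40, 2200]);


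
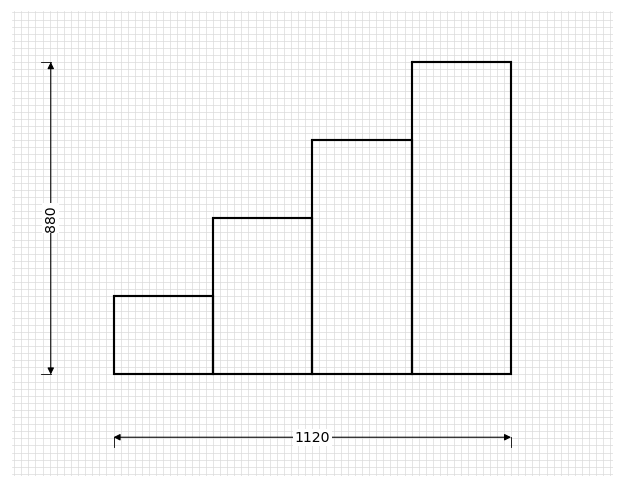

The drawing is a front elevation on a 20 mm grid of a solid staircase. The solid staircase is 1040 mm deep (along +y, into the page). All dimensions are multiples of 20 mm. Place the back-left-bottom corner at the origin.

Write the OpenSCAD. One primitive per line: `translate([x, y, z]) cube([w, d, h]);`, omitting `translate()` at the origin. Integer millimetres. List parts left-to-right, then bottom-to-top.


cube([280, 1040, 220]);
translate([280, 0, 0]) cube([280, 1040, 440]);
translate([560, 0, 0]) cube([280, 1040, 660]);
translate([840, 0, 0]) cube([280, 1040, 880]);


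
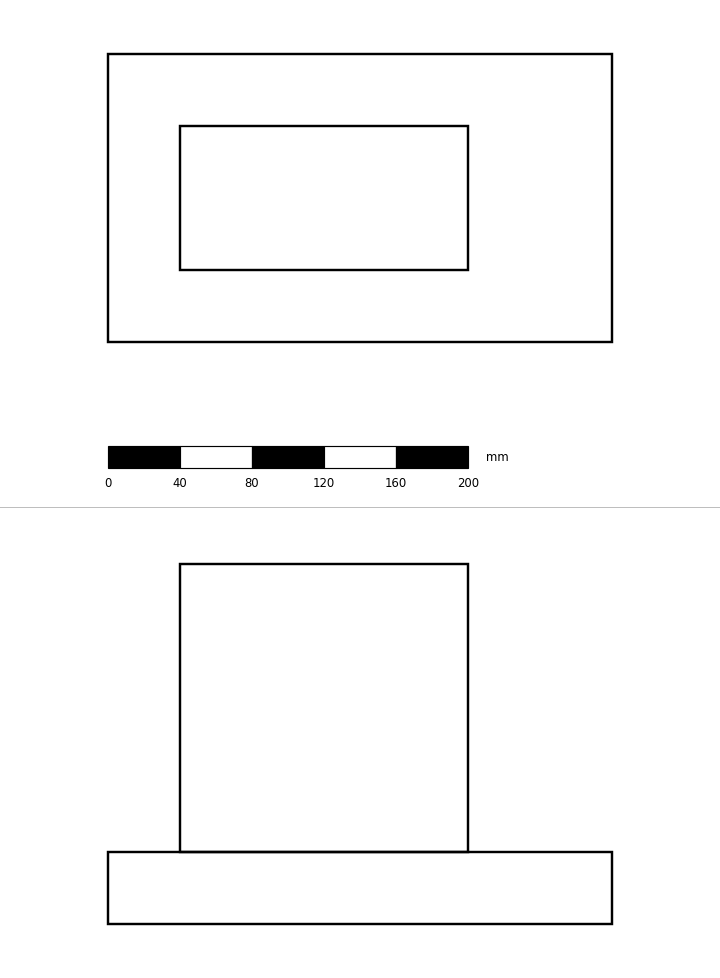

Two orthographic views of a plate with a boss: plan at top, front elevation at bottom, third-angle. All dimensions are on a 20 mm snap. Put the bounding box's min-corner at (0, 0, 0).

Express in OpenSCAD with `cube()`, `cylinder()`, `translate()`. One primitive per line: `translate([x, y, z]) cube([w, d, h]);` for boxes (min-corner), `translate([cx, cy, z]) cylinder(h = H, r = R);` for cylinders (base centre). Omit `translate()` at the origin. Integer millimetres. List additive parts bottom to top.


cube([280, 160, 40]);
translate([40, 40, 40]) cube([160, 80, 160]);


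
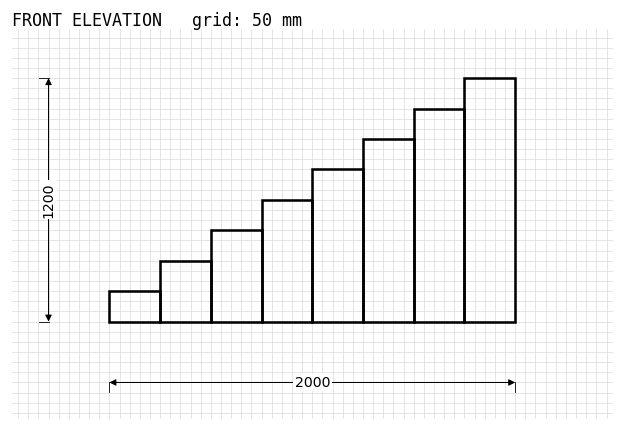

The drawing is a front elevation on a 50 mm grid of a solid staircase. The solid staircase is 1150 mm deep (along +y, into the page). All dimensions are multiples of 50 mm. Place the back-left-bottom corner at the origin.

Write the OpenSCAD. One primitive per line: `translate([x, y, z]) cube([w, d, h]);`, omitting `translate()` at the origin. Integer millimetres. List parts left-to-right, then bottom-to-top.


cube([250, 1150, 150]);
translate([250, 0, 0]) cube([250, 1150, 300]);
translate([500, 0, 0]) cube([250, 1150, 450]);
translate([750, 0, 0]) cube([250, 1150, 600]);
translate([1000, 0, 0]) cube([250, 1150, 750]);
translate([1250, 0, 0]) cube([250, 1150, 900]);
translate([1500, 0, 0]) cube([250, 1150, 1050]);
translate([1750, 0, 0]) cube([250, 1150, 1200]);
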